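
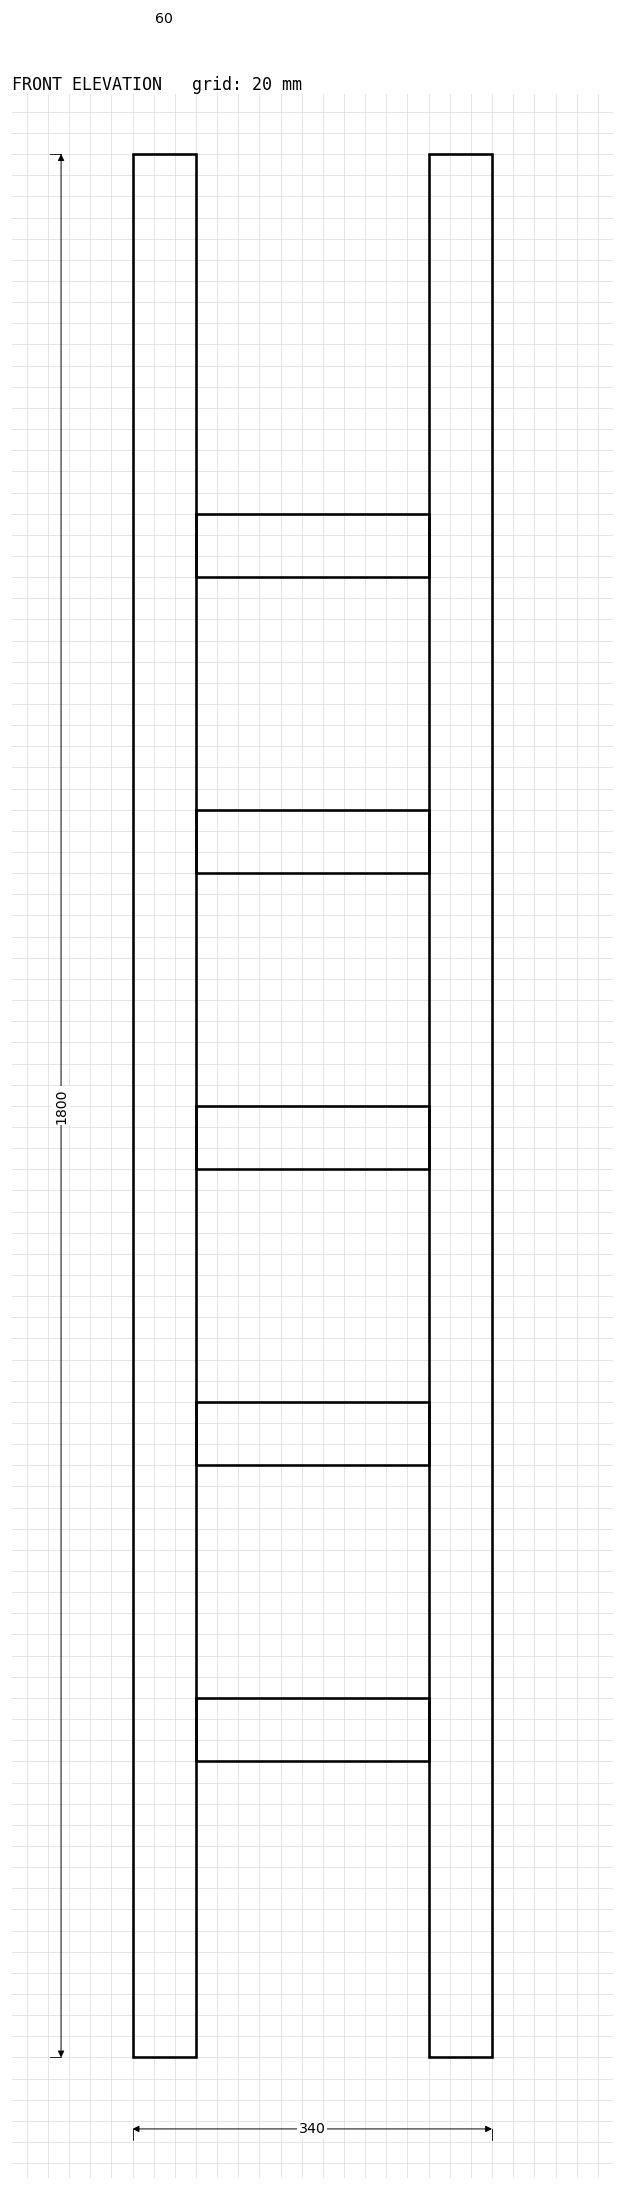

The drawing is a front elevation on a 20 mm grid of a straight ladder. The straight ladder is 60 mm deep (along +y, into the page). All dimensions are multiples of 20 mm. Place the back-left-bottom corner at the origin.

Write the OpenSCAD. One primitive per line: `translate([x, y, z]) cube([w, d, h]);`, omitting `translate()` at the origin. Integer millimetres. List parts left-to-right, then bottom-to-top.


cube([60, 60, 1800]);
translate([60, 0, 280]) cube([220, 60, 60]);
translate([60, 0, 560]) cube([220, 60, 60]);
translate([60, 0, 840]) cube([220, 60, 60]);
translate([60, 0, 1120]) cube([220, 60, 60]);
translate([60, 0, 1400]) cube([220, 60, 60]);
translate([280, 0, 0]) cube([60, 60, 1800]);


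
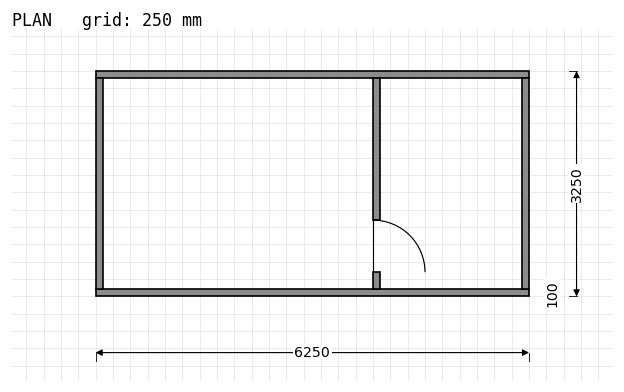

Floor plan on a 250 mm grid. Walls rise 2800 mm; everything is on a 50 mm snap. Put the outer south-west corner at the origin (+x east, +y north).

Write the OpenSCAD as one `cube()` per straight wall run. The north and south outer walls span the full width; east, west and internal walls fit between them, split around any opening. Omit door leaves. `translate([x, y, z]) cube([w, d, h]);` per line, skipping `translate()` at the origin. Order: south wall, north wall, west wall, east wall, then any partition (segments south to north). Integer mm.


cube([6250, 100, 2800]);
translate([0, 3150, 0]) cube([6250, 100, 2800]);
translate([0, 100, 0]) cube([100, 3050, 2800]);
translate([6150, 100, 0]) cube([100, 3050, 2800]);
translate([4000, 100, 0]) cube([100, 250, 2800]);
translate([4000, 1100, 0]) cube([100, 2050, 2800]);


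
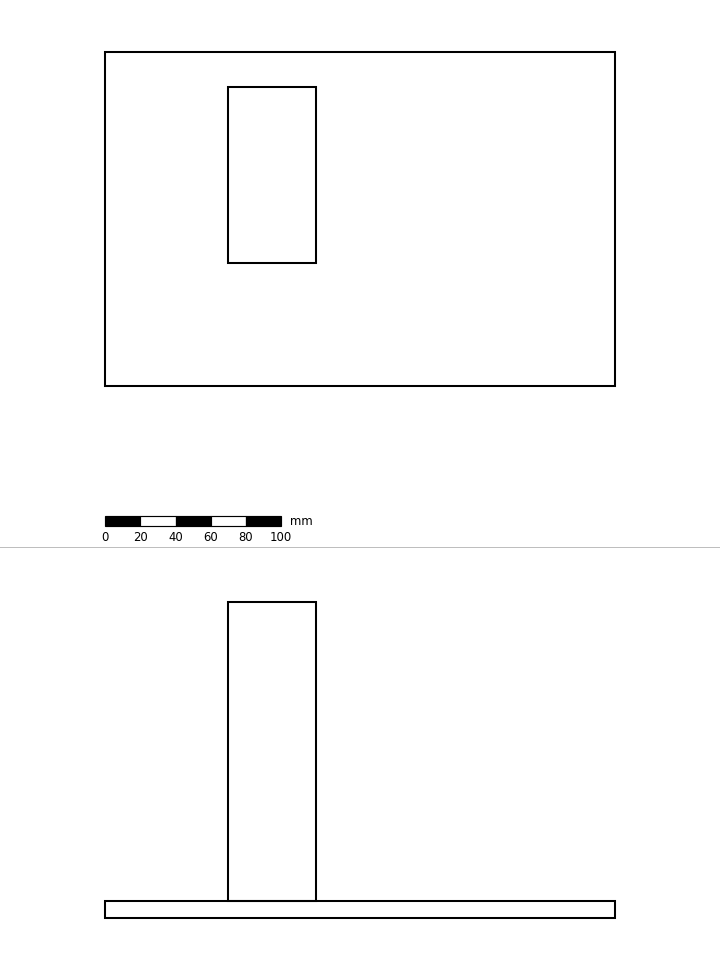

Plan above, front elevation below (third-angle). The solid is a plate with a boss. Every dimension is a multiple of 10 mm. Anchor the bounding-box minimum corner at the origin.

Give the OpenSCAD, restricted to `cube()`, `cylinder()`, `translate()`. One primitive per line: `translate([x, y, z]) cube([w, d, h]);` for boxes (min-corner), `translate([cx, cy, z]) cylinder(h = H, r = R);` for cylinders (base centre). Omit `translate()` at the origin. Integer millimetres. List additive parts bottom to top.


cube([290, 190, 10]);
translate([70, 70, 10]) cube([50, 100, 170]);


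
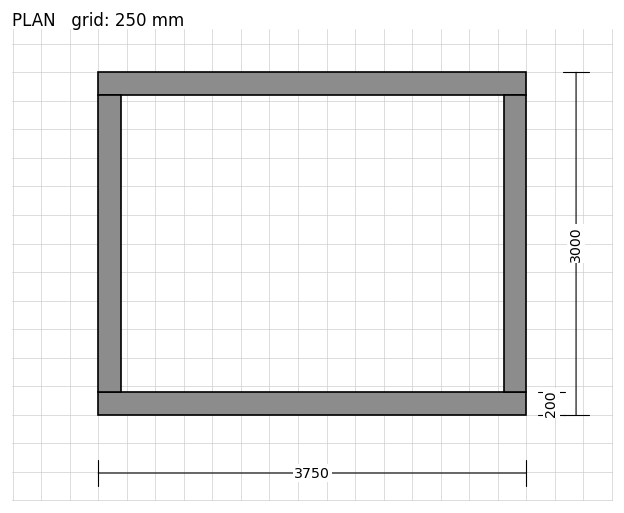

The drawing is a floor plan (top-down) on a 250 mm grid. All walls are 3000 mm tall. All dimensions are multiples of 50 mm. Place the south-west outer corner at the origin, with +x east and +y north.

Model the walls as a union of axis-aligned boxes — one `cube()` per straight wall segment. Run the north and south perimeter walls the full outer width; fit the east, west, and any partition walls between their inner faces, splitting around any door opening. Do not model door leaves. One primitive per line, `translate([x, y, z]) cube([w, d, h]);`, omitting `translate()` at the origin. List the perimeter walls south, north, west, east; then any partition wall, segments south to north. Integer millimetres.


cube([3750, 200, 3000]);
translate([0, 2800, 0]) cube([3750, 200, 3000]);
translate([0, 200, 0]) cube([200, 2600, 3000]);
translate([3550, 200, 0]) cube([200, 2600, 3000]);


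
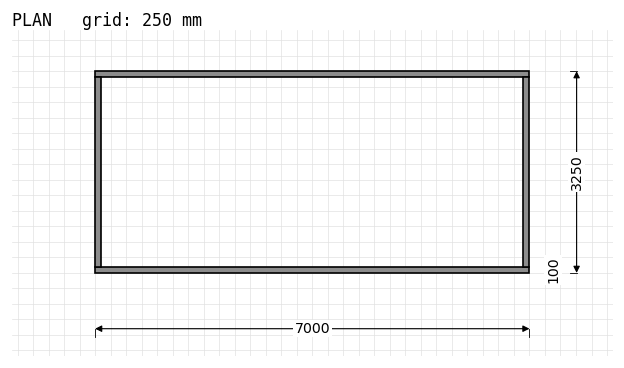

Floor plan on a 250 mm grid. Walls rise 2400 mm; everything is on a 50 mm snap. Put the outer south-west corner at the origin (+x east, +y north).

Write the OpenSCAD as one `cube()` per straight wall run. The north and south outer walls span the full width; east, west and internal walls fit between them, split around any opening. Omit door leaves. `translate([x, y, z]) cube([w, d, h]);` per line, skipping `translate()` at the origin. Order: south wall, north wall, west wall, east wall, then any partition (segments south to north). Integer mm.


cube([7000, 100, 2400]);
translate([0, 3150, 0]) cube([7000, 100, 2400]);
translate([0, 100, 0]) cube([100, 3050, 2400]);
translate([6900, 100, 0]) cube([100, 3050, 2400]);


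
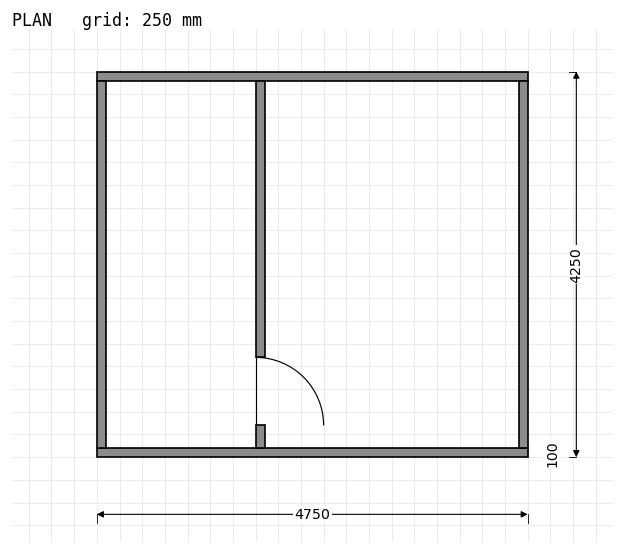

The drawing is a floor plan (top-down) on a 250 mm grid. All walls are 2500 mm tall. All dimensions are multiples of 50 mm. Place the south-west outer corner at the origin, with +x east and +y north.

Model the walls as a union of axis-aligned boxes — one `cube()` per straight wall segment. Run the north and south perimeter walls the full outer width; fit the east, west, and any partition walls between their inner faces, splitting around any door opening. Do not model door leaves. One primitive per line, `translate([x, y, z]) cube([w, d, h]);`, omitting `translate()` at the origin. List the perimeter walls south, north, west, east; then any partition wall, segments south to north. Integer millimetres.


cube([4750, 100, 2500]);
translate([0, 4150, 0]) cube([4750, 100, 2500]);
translate([0, 100, 0]) cube([100, 4050, 2500]);
translate([4650, 100, 0]) cube([100, 4050, 2500]);
translate([1750, 100, 0]) cube([100, 250, 2500]);
translate([1750, 1100, 0]) cube([100, 3050, 2500]);


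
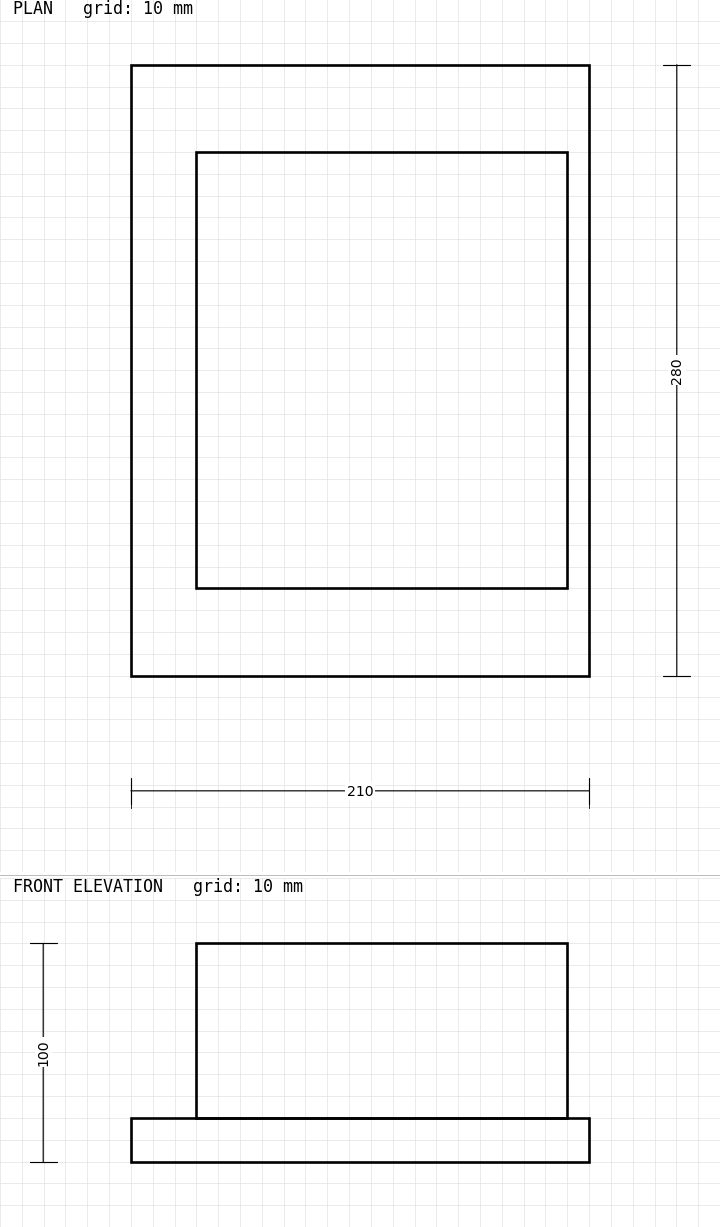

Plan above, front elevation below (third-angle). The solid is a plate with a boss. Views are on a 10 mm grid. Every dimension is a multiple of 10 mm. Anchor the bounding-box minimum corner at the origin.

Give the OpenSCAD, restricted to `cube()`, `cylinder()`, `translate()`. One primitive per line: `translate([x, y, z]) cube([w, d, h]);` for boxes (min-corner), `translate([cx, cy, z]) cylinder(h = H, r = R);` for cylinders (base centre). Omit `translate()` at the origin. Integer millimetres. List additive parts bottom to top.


cube([210, 280, 20]);
translate([30, 40, 20]) cube([170, 200, 80]);


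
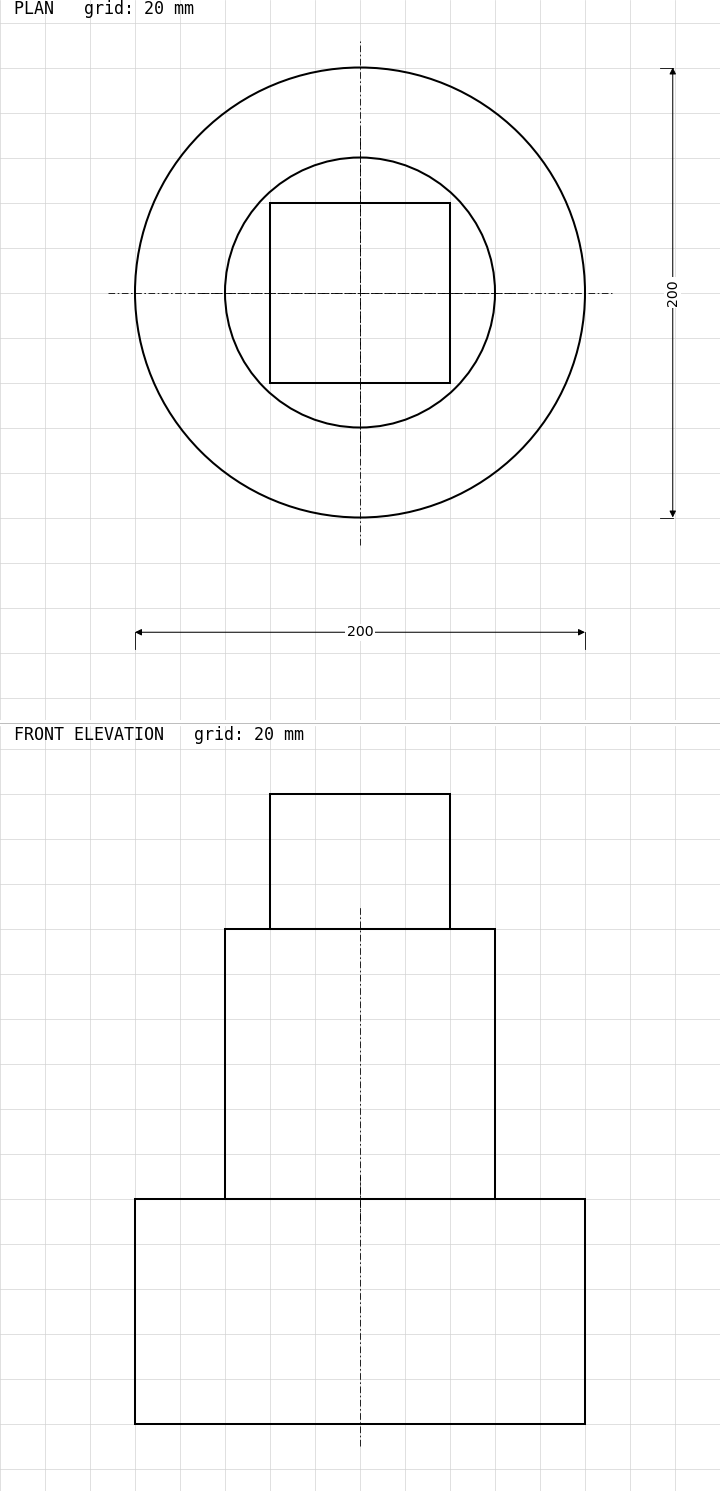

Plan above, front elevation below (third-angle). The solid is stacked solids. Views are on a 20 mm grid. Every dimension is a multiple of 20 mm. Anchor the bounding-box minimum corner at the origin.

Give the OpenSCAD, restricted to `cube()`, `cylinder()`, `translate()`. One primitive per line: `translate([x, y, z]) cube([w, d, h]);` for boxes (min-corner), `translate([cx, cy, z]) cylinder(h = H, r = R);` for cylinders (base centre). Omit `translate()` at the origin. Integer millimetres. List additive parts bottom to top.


translate([100, 100, 0]) cylinder(h = 100, r = 100);
translate([100, 100, 100]) cylinder(h = 120, r = 60);
translate([60, 60, 220]) cube([80, 80, 60]);


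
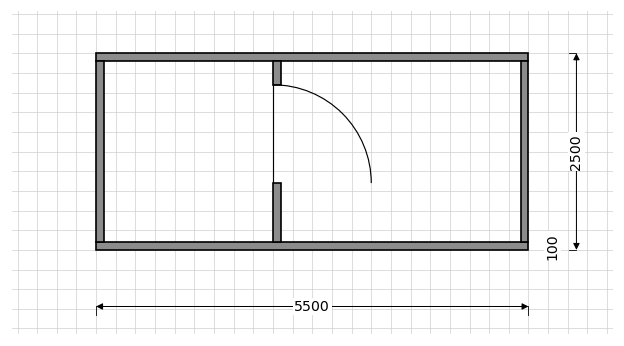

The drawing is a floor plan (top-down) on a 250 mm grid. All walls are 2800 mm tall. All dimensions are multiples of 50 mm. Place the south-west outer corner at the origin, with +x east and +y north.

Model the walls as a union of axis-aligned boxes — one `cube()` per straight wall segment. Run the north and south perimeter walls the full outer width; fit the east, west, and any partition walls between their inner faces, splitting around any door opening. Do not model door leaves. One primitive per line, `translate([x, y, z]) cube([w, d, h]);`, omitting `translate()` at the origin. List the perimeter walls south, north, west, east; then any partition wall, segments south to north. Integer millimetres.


cube([5500, 100, 2800]);
translate([0, 2400, 0]) cube([5500, 100, 2800]);
translate([0, 100, 0]) cube([100, 2300, 2800]);
translate([5400, 100, 0]) cube([100, 2300, 2800]);
translate([2250, 100, 0]) cube([100, 750, 2800]);
translate([2250, 2100, 0]) cube([100, 300, 2800]);


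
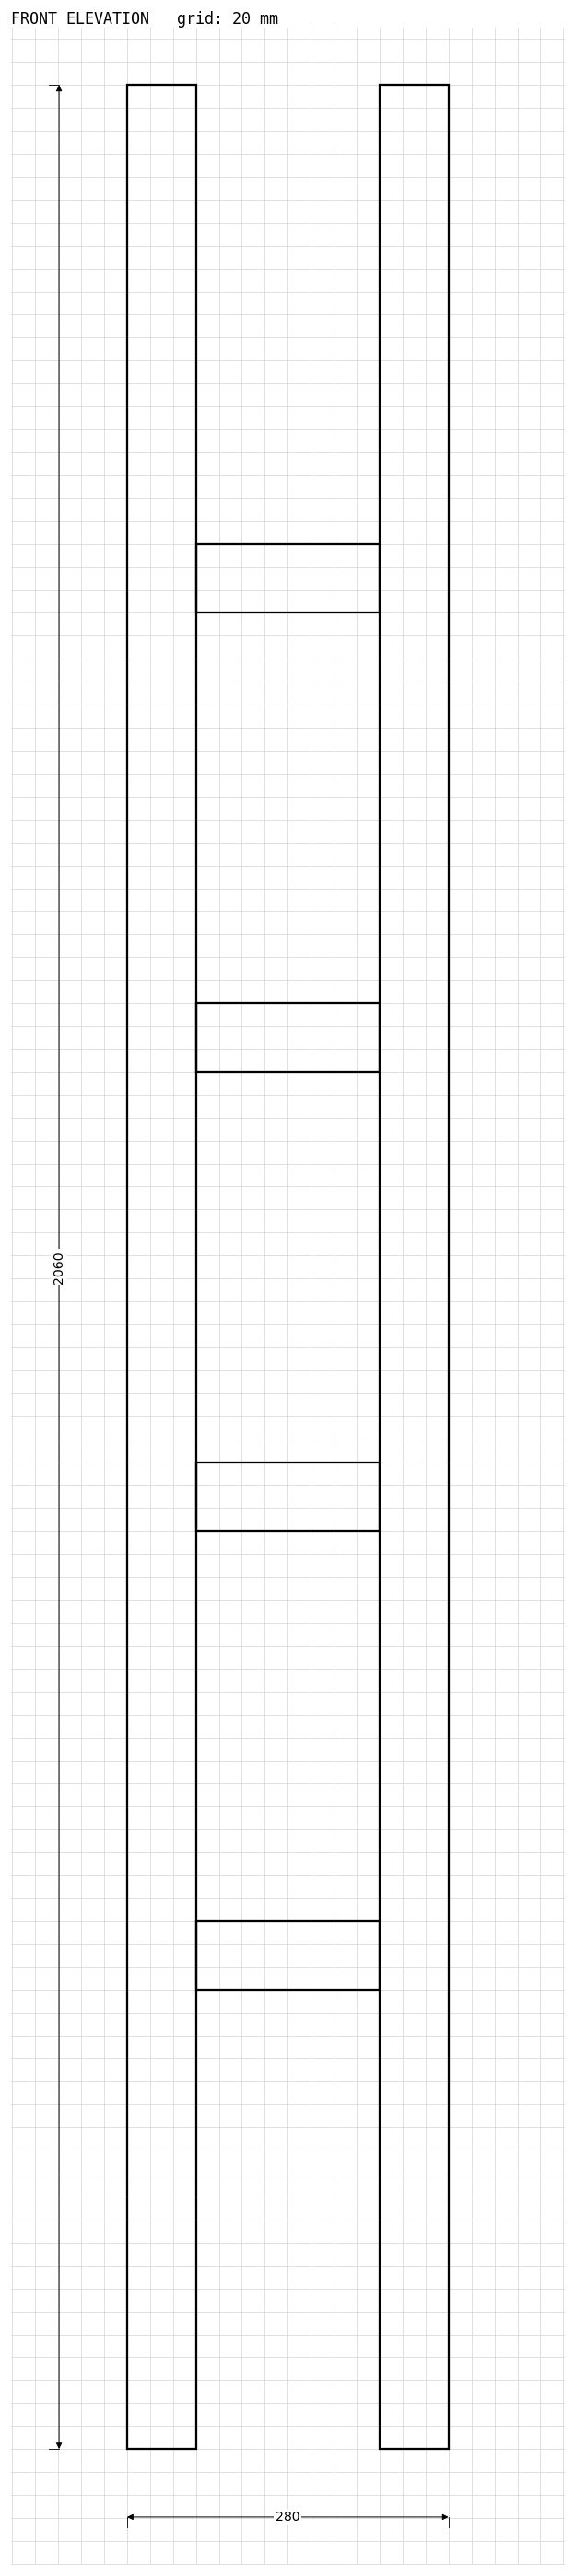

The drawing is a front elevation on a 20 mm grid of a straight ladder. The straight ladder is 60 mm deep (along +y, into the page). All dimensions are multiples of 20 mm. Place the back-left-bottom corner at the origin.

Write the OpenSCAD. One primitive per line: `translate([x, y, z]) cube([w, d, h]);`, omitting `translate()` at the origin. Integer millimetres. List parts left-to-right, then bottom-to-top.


cube([60, 60, 2060]);
translate([60, 0, 400]) cube([160, 60, 60]);
translate([60, 0, 800]) cube([160, 60, 60]);
translate([60, 0, 1200]) cube([160, 60, 60]);
translate([60, 0, 1600]) cube([160, 60, 60]);
translate([220, 0, 0]) cube([60, 60, 2060]);


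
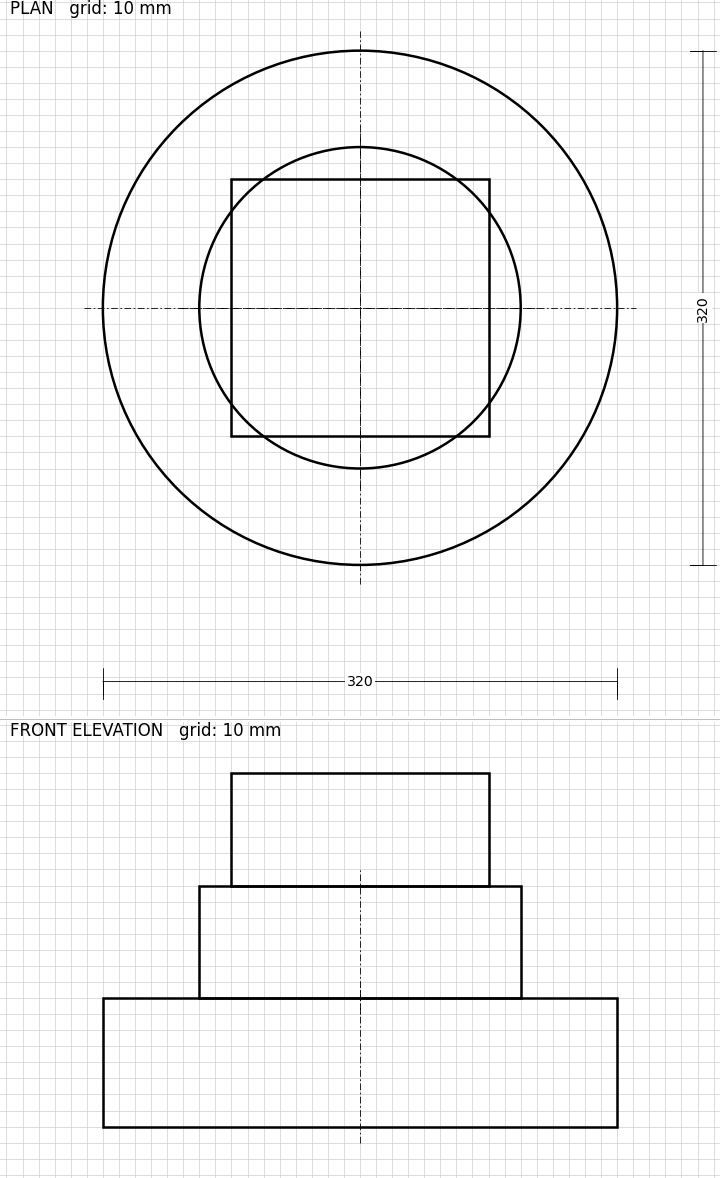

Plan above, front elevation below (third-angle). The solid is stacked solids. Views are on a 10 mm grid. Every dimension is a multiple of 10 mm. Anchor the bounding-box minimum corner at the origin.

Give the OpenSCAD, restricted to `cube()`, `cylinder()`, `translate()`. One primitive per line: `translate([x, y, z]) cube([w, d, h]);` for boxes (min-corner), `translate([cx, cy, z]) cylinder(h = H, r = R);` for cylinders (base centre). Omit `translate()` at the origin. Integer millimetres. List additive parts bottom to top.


translate([160, 160, 0]) cylinder(h = 80, r = 160);
translate([160, 160, 80]) cylinder(h = 70, r = 100);
translate([80, 80, 150]) cube([160, 160, 70]);


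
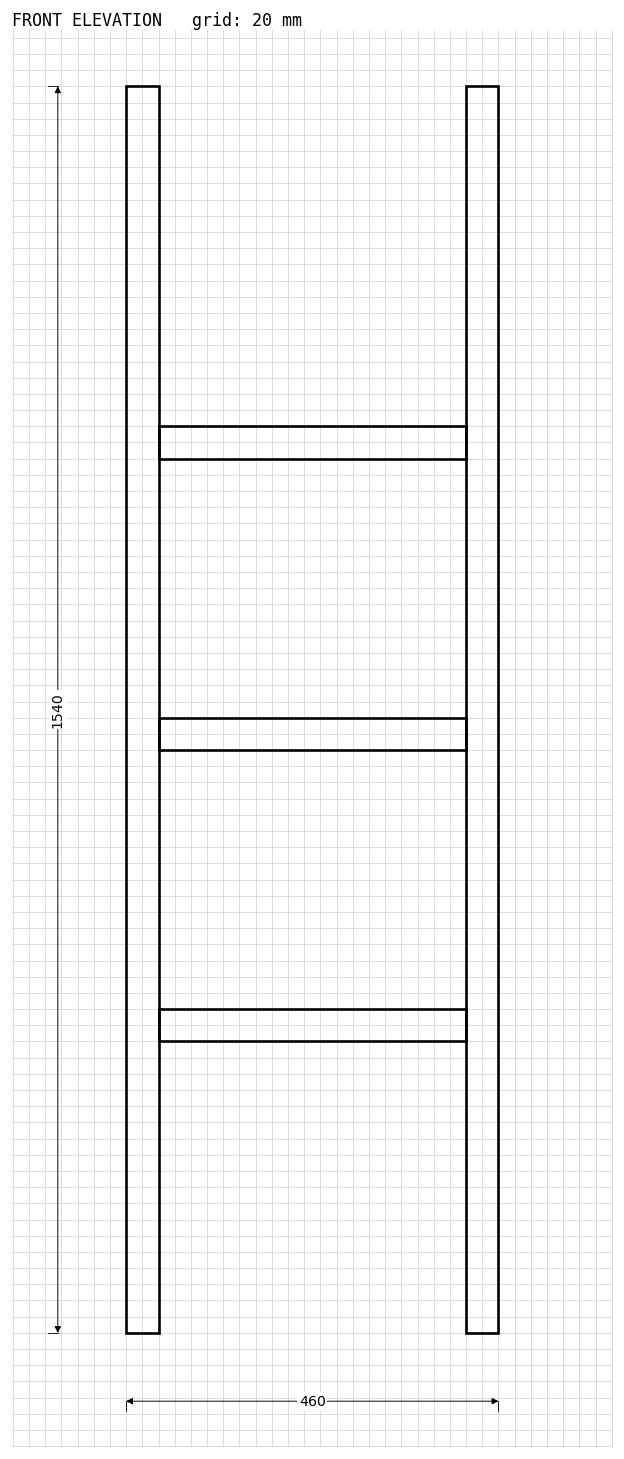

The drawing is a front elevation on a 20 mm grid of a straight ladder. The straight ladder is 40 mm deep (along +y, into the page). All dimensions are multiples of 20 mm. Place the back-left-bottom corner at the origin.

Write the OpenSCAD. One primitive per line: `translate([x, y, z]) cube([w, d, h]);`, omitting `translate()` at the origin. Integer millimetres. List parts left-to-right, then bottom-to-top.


cube([40, 40, 1540]);
translate([40, 0, 360]) cube([380, 40, 40]);
translate([40, 0, 720]) cube([380, 40, 40]);
translate([40, 0, 1080]) cube([380, 40, 40]);
translate([420, 0, 0]) cube([40, 40, 1540]);


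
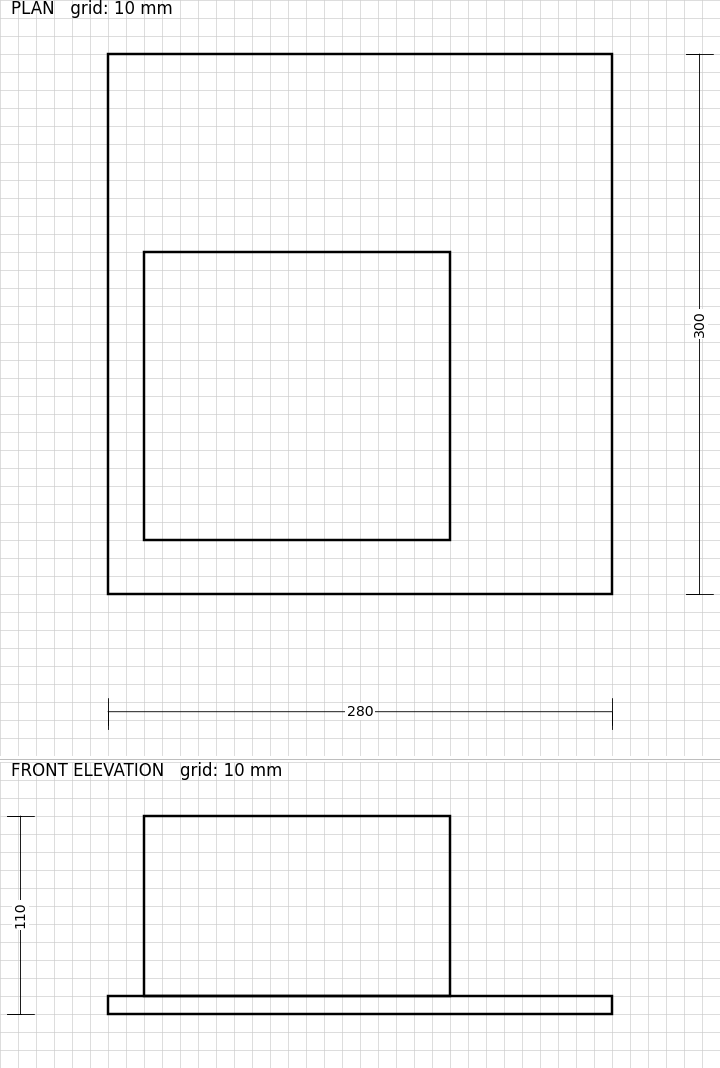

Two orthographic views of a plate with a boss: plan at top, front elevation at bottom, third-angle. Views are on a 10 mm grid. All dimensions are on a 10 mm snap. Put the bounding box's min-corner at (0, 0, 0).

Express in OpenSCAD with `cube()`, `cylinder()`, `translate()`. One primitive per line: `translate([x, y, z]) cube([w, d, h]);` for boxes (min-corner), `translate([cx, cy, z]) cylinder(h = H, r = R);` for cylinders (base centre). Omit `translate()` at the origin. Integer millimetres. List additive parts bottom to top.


cube([280, 300, 10]);
translate([20, 30, 10]) cube([170, 160, 100]);


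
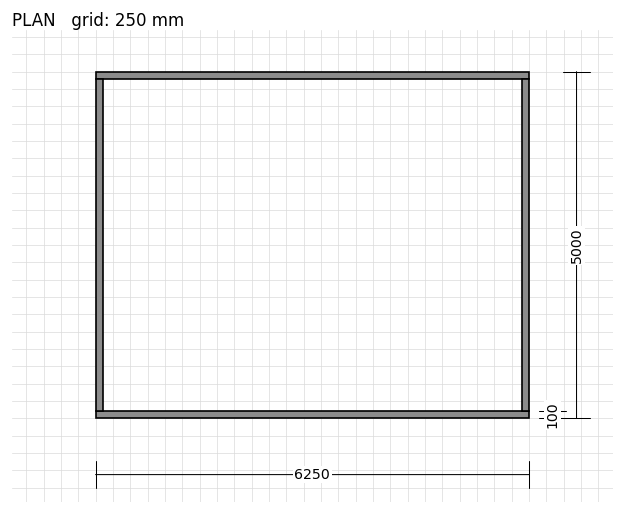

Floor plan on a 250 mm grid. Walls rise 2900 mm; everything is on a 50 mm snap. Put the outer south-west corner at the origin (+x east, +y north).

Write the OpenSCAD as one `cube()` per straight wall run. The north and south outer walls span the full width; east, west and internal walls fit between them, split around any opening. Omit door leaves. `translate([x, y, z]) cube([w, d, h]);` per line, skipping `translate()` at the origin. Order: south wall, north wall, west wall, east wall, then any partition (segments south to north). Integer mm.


cube([6250, 100, 2900]);
translate([0, 4900, 0]) cube([6250, 100, 2900]);
translate([0, 100, 0]) cube([100, 4800, 2900]);
translate([6150, 100, 0]) cube([100, 4800, 2900]);


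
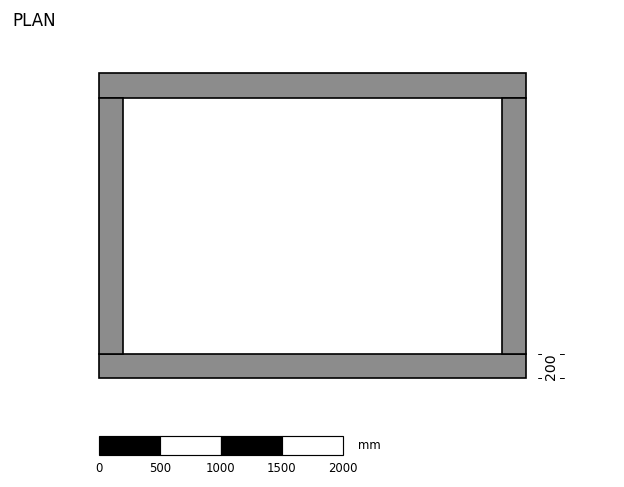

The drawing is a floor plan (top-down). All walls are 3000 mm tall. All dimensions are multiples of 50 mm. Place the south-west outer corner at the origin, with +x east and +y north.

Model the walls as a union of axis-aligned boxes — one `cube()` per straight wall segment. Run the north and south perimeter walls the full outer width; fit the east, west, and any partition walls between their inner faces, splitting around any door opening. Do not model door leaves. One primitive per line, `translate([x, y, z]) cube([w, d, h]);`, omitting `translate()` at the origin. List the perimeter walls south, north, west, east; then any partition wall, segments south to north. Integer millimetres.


cube([3500, 200, 3000]);
translate([0, 2300, 0]) cube([3500, 200, 3000]);
translate([0, 200, 0]) cube([200, 2100, 3000]);
translate([3300, 200, 0]) cube([200, 2100, 3000]);


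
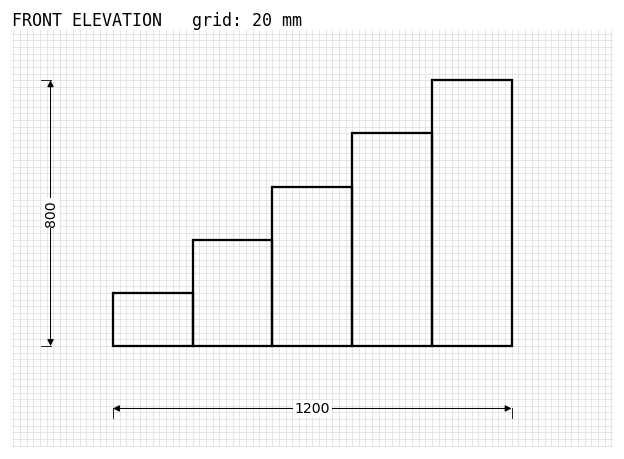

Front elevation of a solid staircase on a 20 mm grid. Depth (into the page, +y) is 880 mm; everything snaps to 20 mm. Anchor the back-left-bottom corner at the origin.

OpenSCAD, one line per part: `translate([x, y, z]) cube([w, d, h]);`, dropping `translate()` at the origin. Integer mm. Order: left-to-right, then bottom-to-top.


cube([240, 880, 160]);
translate([240, 0, 0]) cube([240, 880, 320]);
translate([480, 0, 0]) cube([240, 880, 480]);
translate([720, 0, 0]) cube([240, 880, 640]);
translate([960, 0, 0]) cube([240, 880, 800]);


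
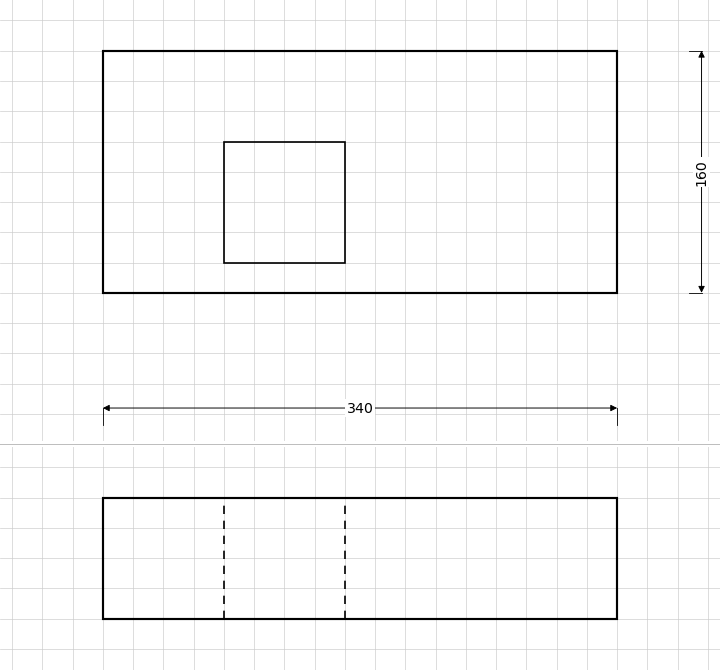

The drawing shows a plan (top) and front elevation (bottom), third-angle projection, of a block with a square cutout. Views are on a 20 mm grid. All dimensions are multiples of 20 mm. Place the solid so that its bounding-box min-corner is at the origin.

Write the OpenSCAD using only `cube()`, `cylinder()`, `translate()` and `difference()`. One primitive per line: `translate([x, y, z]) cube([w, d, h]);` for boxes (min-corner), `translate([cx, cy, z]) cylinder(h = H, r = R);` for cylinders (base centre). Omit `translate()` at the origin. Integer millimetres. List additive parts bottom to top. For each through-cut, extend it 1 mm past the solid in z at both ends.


difference() {
  cube([340, 160, 80]);
  translate([80, 20, -1]) cube([80, 80, 82]);
}


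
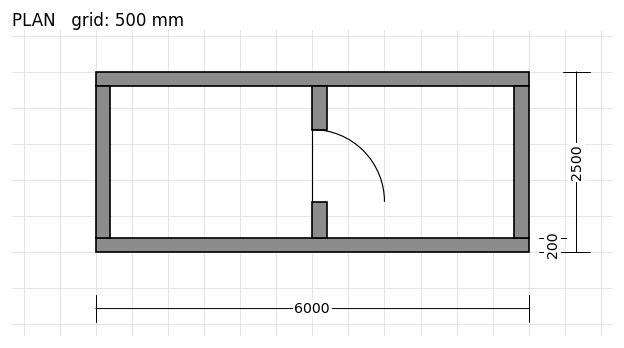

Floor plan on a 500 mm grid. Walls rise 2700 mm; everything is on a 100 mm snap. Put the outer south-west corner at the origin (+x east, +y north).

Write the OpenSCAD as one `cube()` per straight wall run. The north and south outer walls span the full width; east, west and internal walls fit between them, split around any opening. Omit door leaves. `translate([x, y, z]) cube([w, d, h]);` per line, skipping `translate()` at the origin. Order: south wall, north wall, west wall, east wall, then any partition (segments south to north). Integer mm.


cube([6000, 200, 2700]);
translate([0, 2300, 0]) cube([6000, 200, 2700]);
translate([0, 200, 0]) cube([200, 2100, 2700]);
translate([5800, 200, 0]) cube([200, 2100, 2700]);
translate([3000, 200, 0]) cube([200, 500, 2700]);
translate([3000, 1700, 0]) cube([200, 600, 2700]);


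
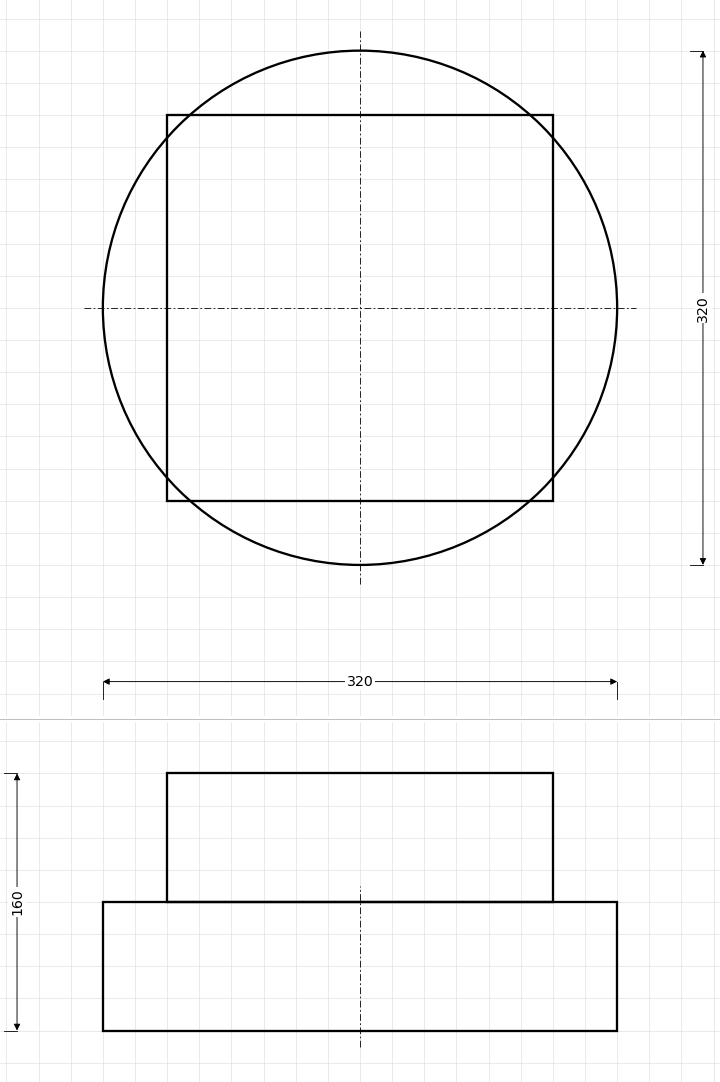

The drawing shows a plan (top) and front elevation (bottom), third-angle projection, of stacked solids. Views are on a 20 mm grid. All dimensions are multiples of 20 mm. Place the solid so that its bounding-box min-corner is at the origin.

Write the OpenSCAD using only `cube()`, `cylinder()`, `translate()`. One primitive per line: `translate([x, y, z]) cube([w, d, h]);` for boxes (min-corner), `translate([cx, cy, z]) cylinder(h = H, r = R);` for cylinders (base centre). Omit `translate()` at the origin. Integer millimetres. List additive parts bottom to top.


translate([160, 160, 0]) cylinder(h = 80, r = 160);
translate([40, 40, 80]) cube([240, 240, 80]);


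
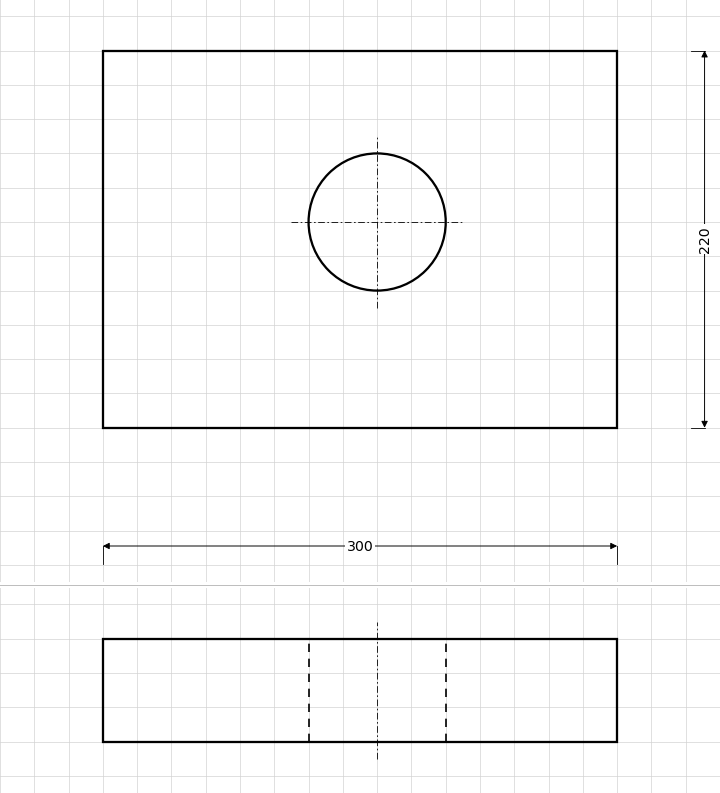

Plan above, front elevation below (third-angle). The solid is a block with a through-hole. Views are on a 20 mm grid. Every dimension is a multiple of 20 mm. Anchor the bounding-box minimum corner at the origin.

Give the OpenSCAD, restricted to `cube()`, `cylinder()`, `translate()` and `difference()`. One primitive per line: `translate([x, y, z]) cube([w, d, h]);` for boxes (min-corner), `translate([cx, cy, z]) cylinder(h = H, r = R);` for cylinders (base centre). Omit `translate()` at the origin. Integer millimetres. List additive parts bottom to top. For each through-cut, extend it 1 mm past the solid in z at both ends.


difference() {
  cube([300, 220, 60]);
  translate([160, 120, -1]) cylinder(h = 62, r = 40);
}


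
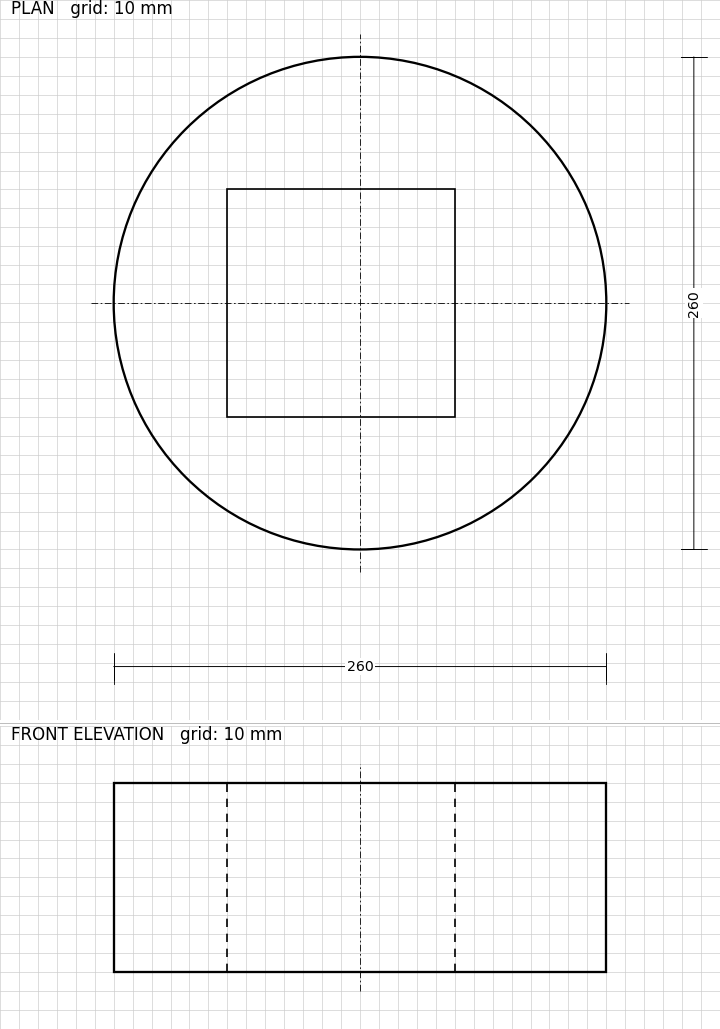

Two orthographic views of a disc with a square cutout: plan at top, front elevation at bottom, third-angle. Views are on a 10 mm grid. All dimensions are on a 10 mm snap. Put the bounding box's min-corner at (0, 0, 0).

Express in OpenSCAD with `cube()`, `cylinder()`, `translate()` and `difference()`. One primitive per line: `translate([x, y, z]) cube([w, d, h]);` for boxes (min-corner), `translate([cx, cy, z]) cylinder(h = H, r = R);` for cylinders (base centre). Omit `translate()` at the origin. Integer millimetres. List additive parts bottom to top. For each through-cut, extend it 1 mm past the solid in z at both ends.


difference() {
  translate([130, 130, 0]) cylinder(h = 100, r = 130);
  translate([60, 70, -1]) cube([120, 120, 102]);
}


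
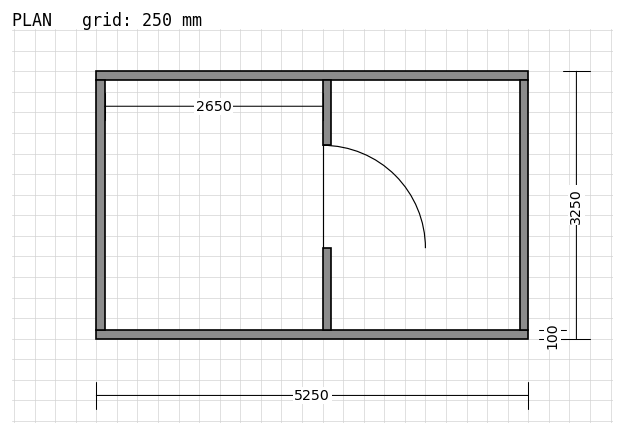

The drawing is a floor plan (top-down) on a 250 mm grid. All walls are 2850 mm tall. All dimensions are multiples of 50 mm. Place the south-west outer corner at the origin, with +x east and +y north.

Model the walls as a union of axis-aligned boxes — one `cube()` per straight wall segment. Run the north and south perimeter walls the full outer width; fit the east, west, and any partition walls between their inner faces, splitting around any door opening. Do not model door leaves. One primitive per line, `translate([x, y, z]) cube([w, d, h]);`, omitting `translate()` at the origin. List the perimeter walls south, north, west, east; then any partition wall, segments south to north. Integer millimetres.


cube([5250, 100, 2850]);
translate([0, 3150, 0]) cube([5250, 100, 2850]);
translate([0, 100, 0]) cube([100, 3050, 2850]);
translate([5150, 100, 0]) cube([100, 3050, 2850]);
translate([2750, 100, 0]) cube([100, 1000, 2850]);
translate([2750, 2350, 0]) cube([100, 800, 2850]);


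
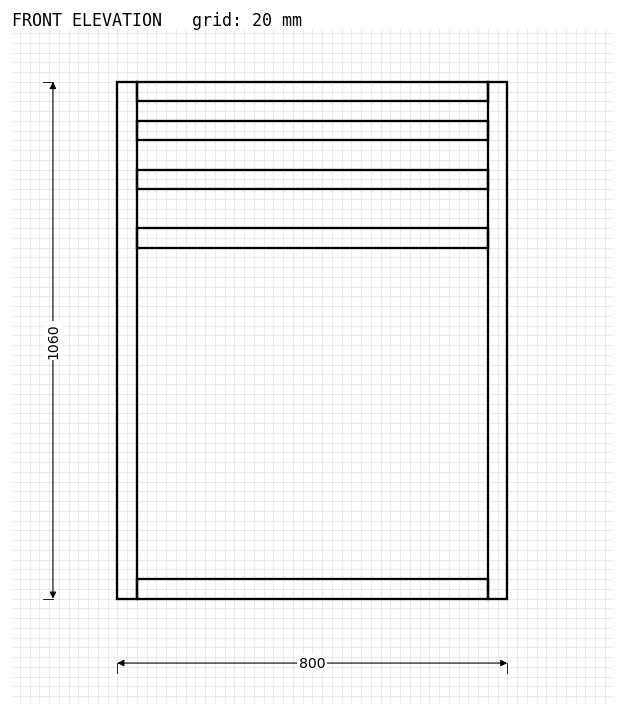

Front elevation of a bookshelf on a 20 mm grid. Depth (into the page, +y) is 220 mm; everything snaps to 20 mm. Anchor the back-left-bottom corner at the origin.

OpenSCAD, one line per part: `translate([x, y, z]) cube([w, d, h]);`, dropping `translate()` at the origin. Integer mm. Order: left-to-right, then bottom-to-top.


cube([40, 220, 1060]);
translate([40, 0, 0]) cube([720, 220, 40]);
translate([40, 0, 720]) cube([720, 220, 40]);
translate([40, 0, 840]) cube([720, 220, 40]);
translate([40, 0, 940]) cube([720, 220, 40]);
translate([40, 0, 1020]) cube([720, 220, 40]);
translate([760, 0, 0]) cube([40, 220, 1060]);


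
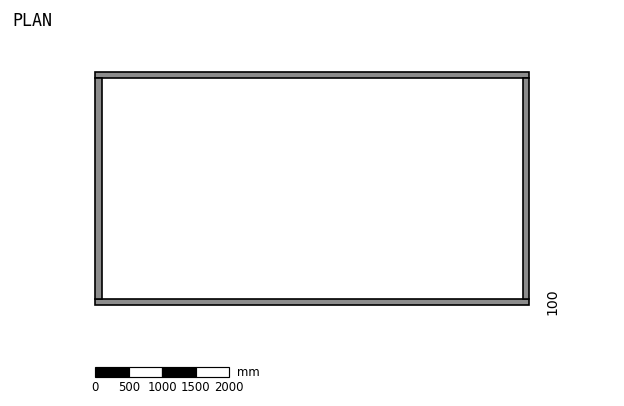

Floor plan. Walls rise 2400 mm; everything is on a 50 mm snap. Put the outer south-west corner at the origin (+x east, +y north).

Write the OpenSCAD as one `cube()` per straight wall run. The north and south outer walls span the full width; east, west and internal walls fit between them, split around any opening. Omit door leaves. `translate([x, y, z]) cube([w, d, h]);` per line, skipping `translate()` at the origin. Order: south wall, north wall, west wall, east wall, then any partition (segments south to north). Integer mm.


cube([6500, 100, 2400]);
translate([0, 3400, 0]) cube([6500, 100, 2400]);
translate([0, 100, 0]) cube([100, 3300, 2400]);
translate([6400, 100, 0]) cube([100, 3300, 2400]);


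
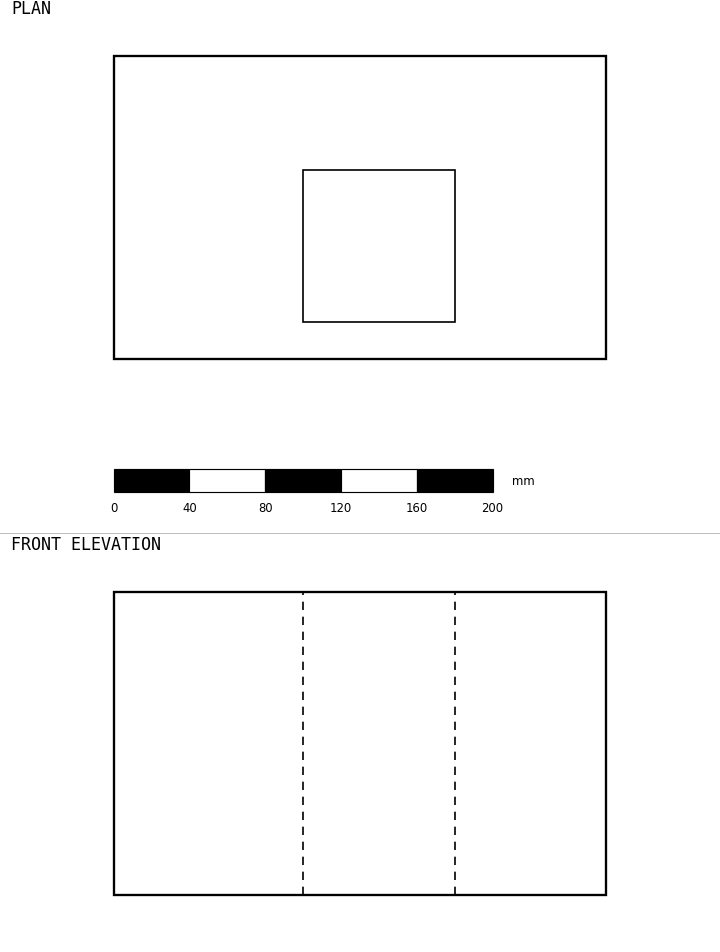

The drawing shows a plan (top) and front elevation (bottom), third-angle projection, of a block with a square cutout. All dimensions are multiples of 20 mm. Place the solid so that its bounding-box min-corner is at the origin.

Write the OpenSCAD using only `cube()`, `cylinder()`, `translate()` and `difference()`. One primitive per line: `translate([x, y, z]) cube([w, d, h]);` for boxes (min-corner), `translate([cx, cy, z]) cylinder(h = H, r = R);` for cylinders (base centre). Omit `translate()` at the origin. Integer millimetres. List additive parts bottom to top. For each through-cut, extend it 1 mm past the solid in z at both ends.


difference() {
  cube([260, 160, 160]);
  translate([100, 20, -1]) cube([80, 80, 162]);
}


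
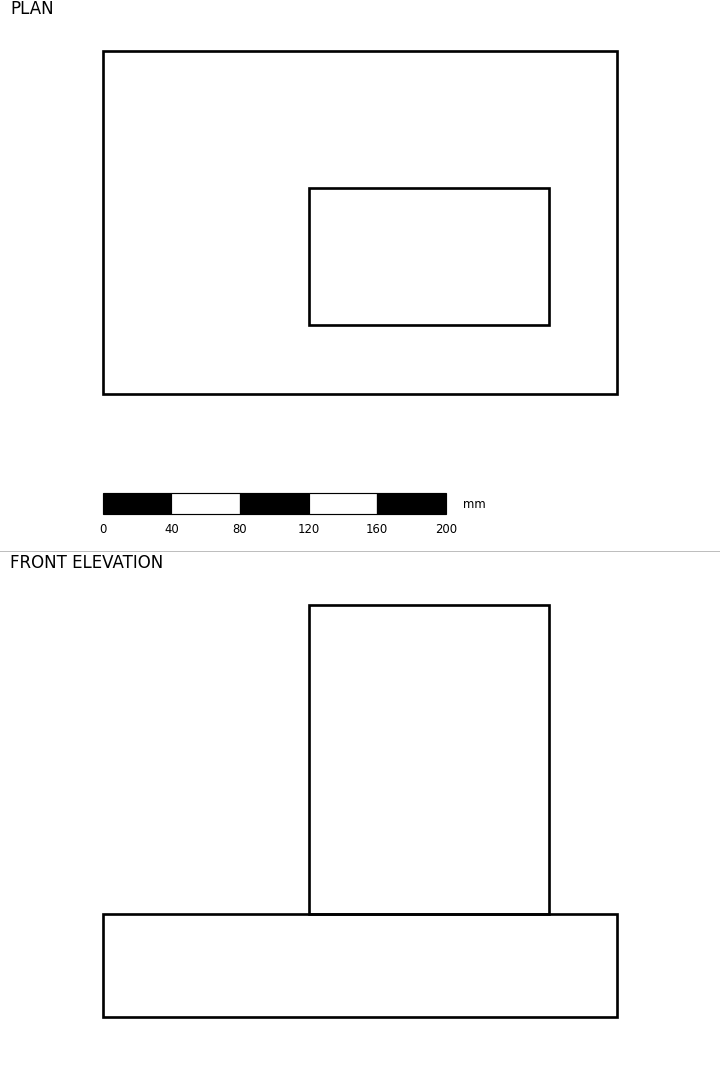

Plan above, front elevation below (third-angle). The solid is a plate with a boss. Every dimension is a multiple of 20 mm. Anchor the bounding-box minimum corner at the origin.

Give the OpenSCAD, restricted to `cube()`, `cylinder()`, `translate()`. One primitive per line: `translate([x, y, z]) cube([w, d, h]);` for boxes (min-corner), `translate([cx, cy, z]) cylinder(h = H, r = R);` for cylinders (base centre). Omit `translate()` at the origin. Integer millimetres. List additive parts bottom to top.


cube([300, 200, 60]);
translate([120, 40, 60]) cube([140, 80, 180]);


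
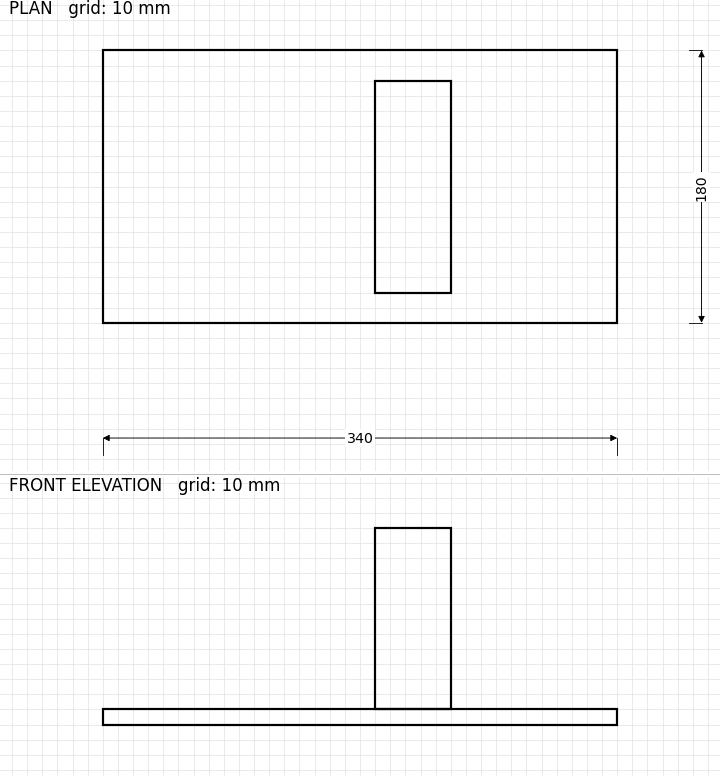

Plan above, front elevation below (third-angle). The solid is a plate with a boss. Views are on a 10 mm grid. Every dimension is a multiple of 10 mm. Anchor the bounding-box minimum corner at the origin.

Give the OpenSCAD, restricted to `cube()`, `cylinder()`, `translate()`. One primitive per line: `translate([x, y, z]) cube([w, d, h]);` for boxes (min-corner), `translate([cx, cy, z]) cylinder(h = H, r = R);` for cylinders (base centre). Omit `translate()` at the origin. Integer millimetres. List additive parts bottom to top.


cube([340, 180, 10]);
translate([180, 20, 10]) cube([50, 140, 120]);


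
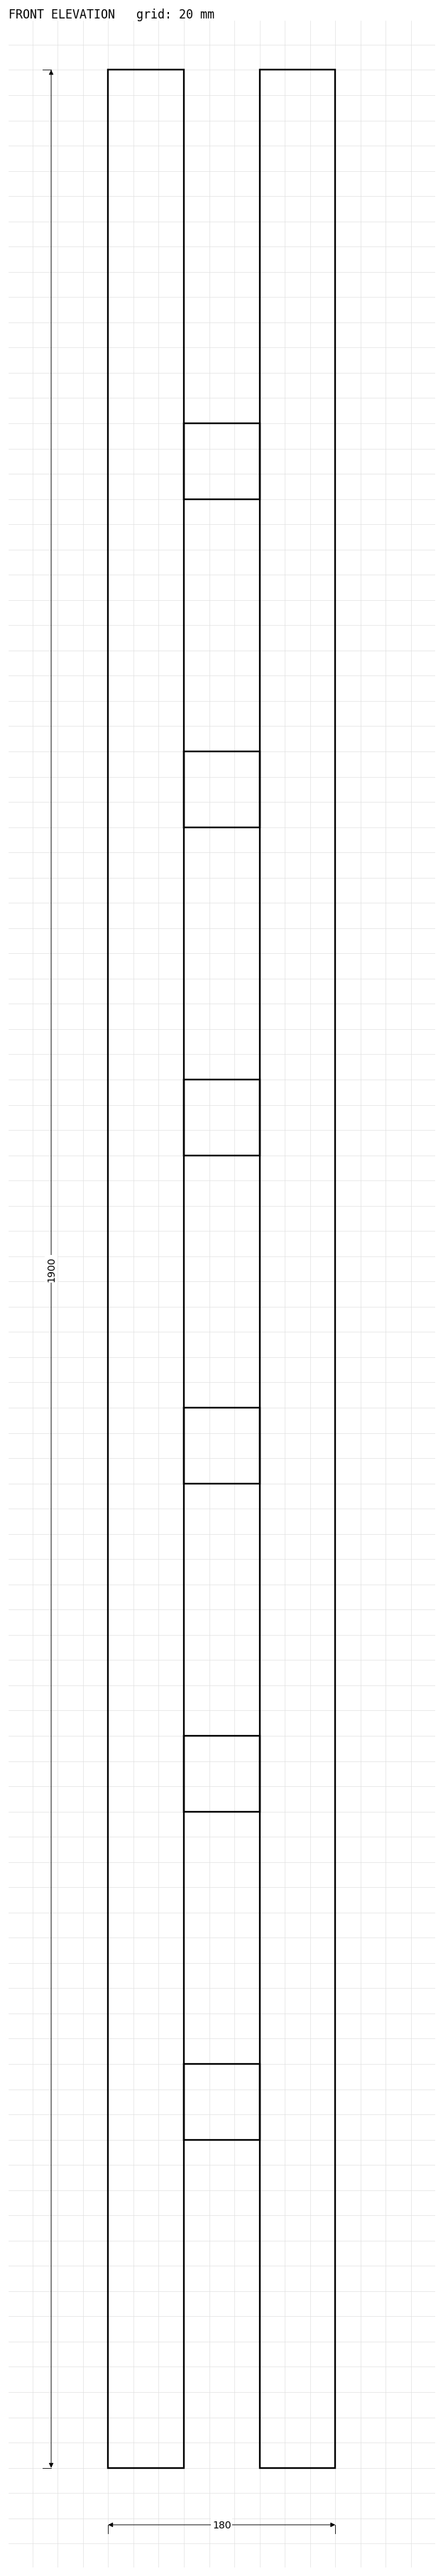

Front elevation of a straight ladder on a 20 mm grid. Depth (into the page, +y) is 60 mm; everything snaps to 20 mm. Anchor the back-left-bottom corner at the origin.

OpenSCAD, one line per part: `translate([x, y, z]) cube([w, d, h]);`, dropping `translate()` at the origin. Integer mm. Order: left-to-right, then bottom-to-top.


cube([60, 60, 1900]);
translate([60, 0, 260]) cube([60, 60, 60]);
translate([60, 0, 520]) cube([60, 60, 60]);
translate([60, 0, 780]) cube([60, 60, 60]);
translate([60, 0, 1040]) cube([60, 60, 60]);
translate([60, 0, 1300]) cube([60, 60, 60]);
translate([60, 0, 1560]) cube([60, 60, 60]);
translate([120, 0, 0]) cube([60, 60, 1900]);


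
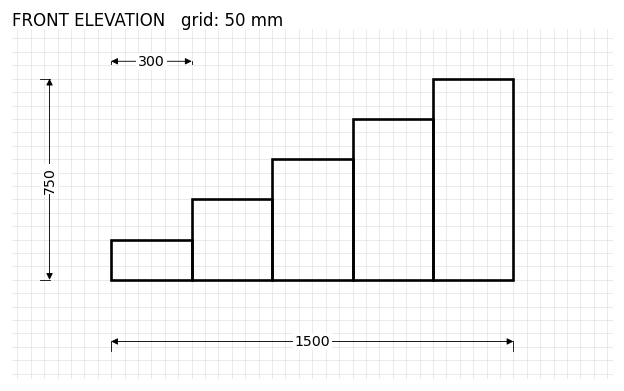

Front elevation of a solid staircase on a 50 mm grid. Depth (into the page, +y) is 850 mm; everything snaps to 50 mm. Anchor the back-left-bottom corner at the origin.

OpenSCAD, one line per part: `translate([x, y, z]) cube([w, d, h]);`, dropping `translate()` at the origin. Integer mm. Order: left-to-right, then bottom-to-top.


cube([300, 850, 150]);
translate([300, 0, 0]) cube([300, 850, 300]);
translate([600, 0, 0]) cube([300, 850, 450]);
translate([900, 0, 0]) cube([300, 850, 600]);
translate([1200, 0, 0]) cube([300, 850, 750]);


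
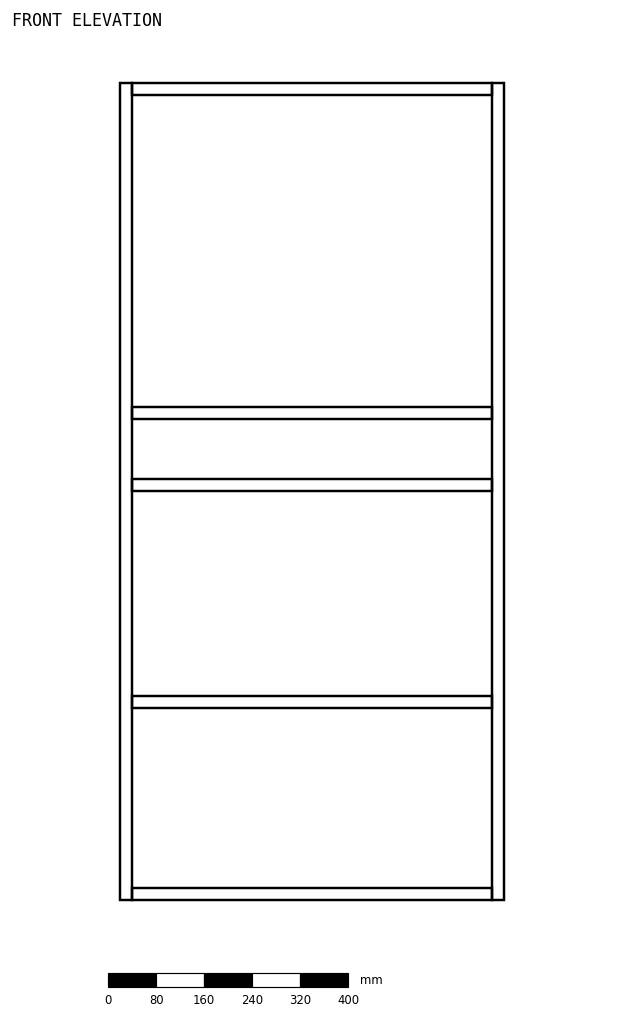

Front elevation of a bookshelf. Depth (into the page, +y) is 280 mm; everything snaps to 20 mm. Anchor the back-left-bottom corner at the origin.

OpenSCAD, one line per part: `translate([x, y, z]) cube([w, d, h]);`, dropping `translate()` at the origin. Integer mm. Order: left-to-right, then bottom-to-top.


cube([20, 280, 1360]);
translate([20, 0, 0]) cube([600, 280, 20]);
translate([20, 0, 320]) cube([600, 280, 20]);
translate([20, 0, 680]) cube([600, 280, 20]);
translate([20, 0, 800]) cube([600, 280, 20]);
translate([20, 0, 1340]) cube([600, 280, 20]);
translate([620, 0, 0]) cube([20, 280, 1360]);


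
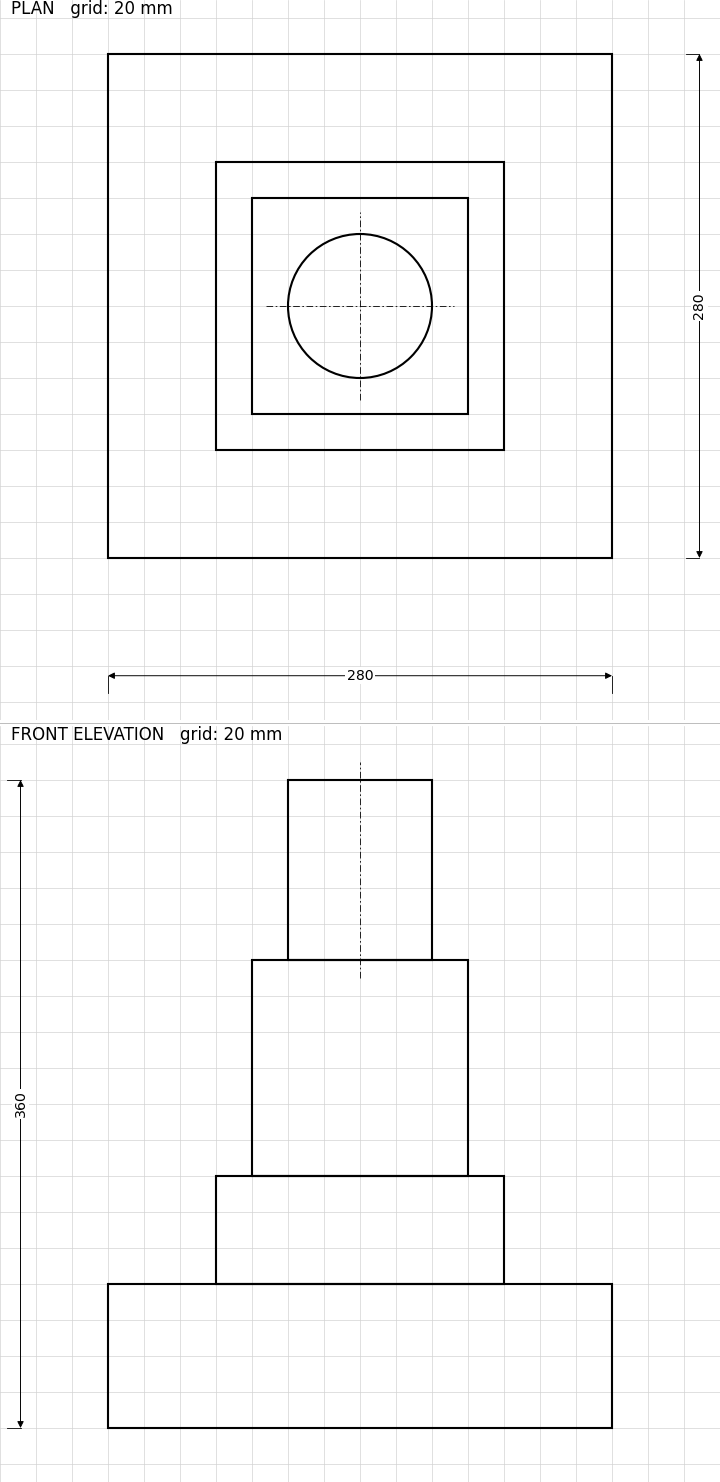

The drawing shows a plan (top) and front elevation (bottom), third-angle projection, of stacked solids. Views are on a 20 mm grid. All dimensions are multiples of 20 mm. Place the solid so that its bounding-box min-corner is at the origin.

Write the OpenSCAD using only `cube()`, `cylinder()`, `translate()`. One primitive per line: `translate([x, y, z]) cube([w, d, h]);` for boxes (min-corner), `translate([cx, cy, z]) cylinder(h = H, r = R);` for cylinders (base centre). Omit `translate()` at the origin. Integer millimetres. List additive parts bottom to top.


cube([280, 280, 80]);
translate([60, 60, 80]) cube([160, 160, 60]);
translate([80, 80, 140]) cube([120, 120, 120]);
translate([140, 140, 260]) cylinder(h = 100, r = 40);


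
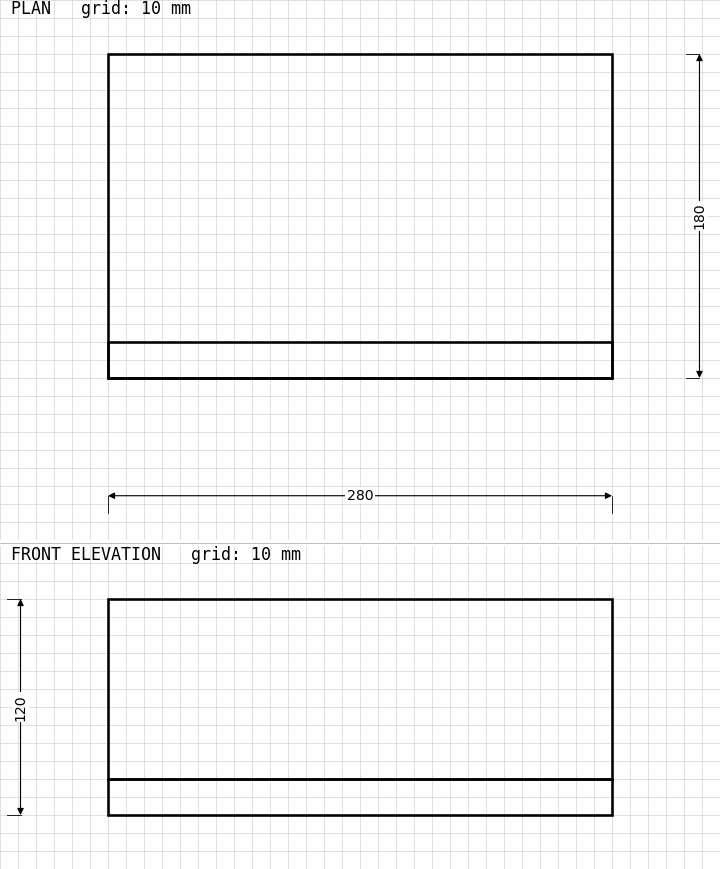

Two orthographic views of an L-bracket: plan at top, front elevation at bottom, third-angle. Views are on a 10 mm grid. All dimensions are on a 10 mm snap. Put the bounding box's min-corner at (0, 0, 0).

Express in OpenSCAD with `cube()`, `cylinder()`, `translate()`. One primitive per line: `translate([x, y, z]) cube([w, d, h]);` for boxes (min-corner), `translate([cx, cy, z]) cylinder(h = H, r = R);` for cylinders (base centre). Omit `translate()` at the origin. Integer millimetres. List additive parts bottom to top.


cube([280, 180, 20]);
translate([0, 0, 20]) cube([280, 20, 100]);


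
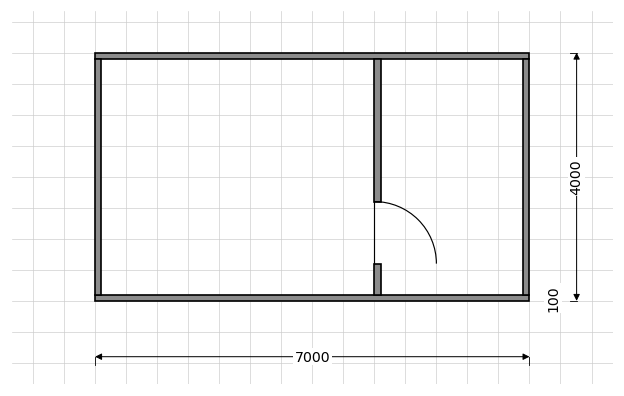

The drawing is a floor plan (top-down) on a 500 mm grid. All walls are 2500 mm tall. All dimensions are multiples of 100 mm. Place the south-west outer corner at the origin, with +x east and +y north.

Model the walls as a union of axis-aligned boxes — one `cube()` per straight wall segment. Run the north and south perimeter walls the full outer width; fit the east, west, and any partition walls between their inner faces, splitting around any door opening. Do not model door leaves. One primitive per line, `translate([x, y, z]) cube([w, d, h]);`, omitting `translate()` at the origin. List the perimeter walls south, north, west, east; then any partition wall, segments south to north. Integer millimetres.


cube([7000, 100, 2500]);
translate([0, 3900, 0]) cube([7000, 100, 2500]);
translate([0, 100, 0]) cube([100, 3800, 2500]);
translate([6900, 100, 0]) cube([100, 3800, 2500]);
translate([4500, 100, 0]) cube([100, 500, 2500]);
translate([4500, 1600, 0]) cube([100, 2300, 2500]);


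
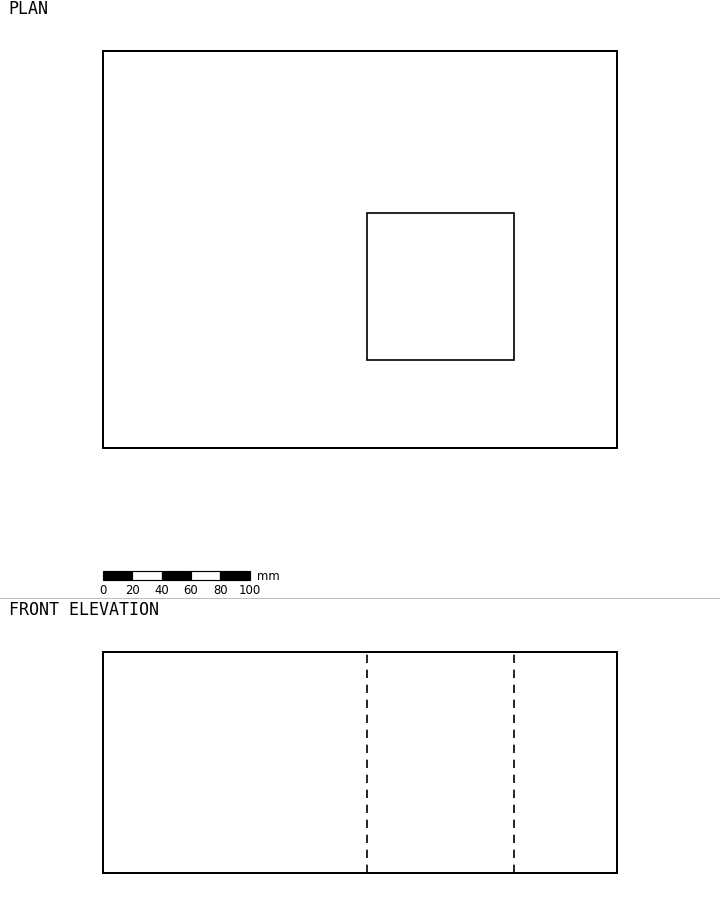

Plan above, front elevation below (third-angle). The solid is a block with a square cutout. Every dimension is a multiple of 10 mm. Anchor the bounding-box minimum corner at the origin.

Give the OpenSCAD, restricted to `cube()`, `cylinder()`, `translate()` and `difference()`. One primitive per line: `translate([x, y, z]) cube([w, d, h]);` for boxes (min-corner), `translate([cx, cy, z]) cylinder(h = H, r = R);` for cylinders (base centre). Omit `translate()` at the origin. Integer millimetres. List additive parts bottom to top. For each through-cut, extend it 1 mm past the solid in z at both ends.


difference() {
  cube([350, 270, 150]);
  translate([180, 60, -1]) cube([100, 100, 152]);
}


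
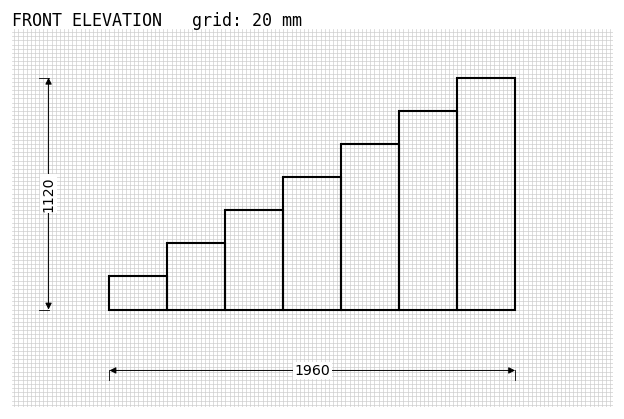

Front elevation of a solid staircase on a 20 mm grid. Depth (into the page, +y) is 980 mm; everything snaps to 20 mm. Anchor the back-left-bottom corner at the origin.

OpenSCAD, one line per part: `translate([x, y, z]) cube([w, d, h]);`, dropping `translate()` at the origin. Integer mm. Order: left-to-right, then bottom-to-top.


cube([280, 980, 160]);
translate([280, 0, 0]) cube([280, 980, 320]);
translate([560, 0, 0]) cube([280, 980, 480]);
translate([840, 0, 0]) cube([280, 980, 640]);
translate([1120, 0, 0]) cube([280, 980, 800]);
translate([1400, 0, 0]) cube([280, 980, 960]);
translate([1680, 0, 0]) cube([280, 980, 1120]);


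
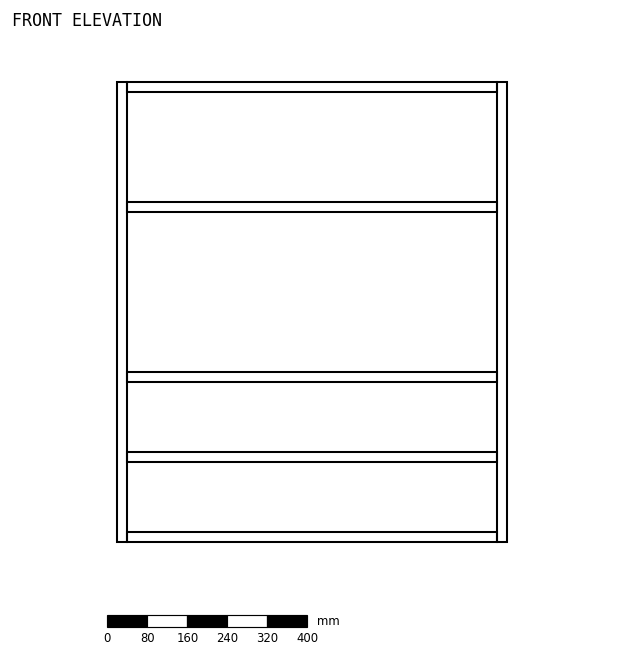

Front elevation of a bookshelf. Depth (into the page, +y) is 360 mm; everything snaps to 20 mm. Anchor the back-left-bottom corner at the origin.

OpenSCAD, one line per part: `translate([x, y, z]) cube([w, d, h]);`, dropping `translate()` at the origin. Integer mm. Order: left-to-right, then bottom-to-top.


cube([20, 360, 920]);
translate([20, 0, 0]) cube([740, 360, 20]);
translate([20, 0, 160]) cube([740, 360, 20]);
translate([20, 0, 320]) cube([740, 360, 20]);
translate([20, 0, 660]) cube([740, 360, 20]);
translate([20, 0, 900]) cube([740, 360, 20]);
translate([760, 0, 0]) cube([20, 360, 920]);


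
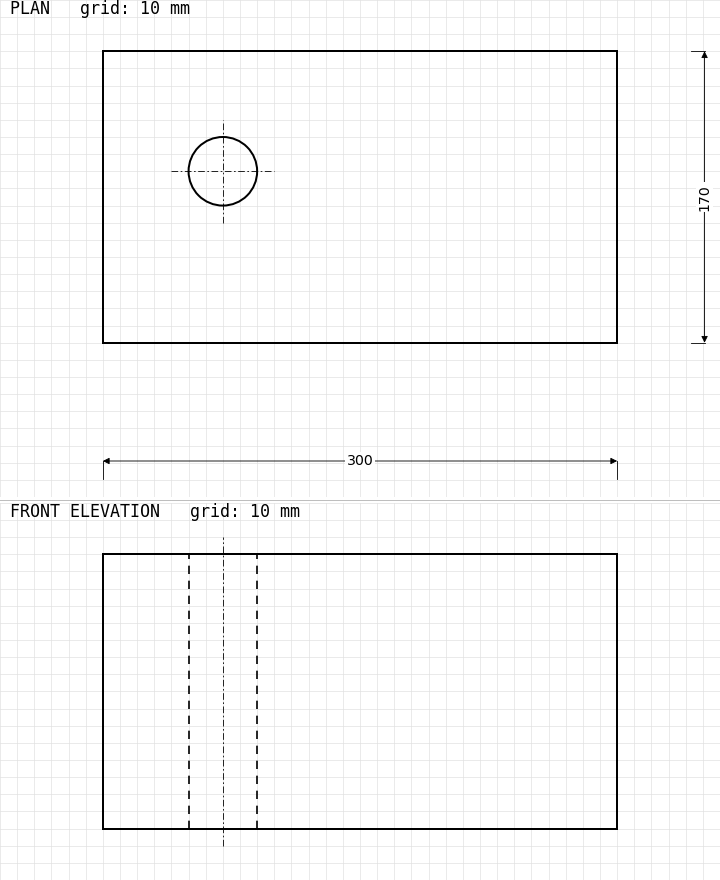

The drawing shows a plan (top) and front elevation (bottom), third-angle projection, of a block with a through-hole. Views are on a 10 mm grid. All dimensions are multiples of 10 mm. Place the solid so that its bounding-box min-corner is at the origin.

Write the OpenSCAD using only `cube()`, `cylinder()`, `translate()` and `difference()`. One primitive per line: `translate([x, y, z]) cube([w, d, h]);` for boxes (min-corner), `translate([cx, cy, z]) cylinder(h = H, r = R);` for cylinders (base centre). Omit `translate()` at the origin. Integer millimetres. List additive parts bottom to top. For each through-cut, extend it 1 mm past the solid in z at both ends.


difference() {
  cube([300, 170, 160]);
  translate([70, 100, -1]) cylinder(h = 162, r = 20);
}
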